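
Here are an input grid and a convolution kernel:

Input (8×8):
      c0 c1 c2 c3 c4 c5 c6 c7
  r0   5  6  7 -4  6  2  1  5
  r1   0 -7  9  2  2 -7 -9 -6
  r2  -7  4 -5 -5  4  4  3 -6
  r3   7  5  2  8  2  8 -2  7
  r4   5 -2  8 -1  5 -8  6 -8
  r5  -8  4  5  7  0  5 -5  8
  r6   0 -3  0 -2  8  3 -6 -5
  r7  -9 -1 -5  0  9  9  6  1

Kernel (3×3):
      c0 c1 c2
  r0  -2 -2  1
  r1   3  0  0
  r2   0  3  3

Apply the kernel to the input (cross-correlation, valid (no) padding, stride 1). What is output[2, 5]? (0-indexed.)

-2

The receptive field on the input at this output position is [4 3 -6 / 8 -2 7 / -8 6 -8]. Elementwise product with the kernel and sum: 4·-2 + 3·-2 + -6·1 + 8·3 + 6·3 + -8·3.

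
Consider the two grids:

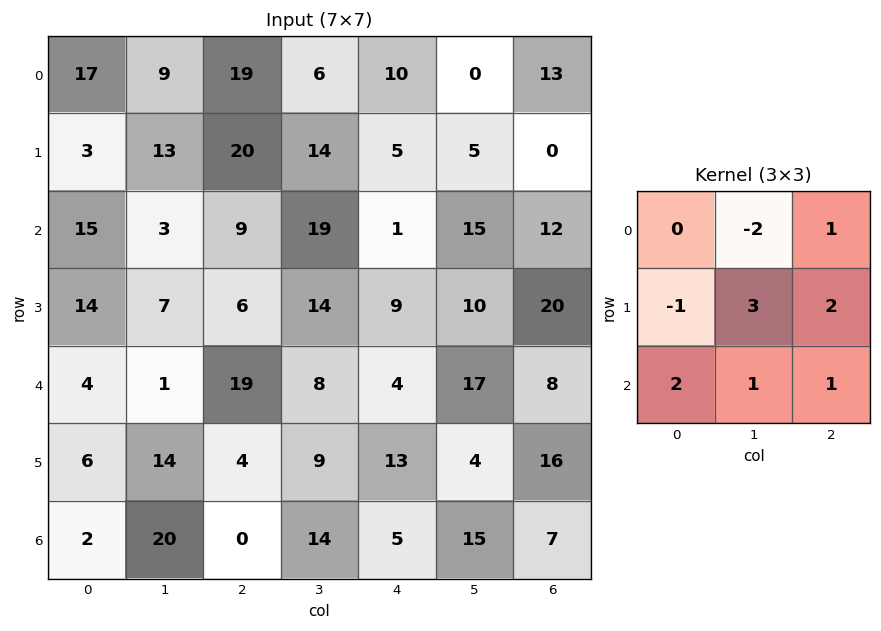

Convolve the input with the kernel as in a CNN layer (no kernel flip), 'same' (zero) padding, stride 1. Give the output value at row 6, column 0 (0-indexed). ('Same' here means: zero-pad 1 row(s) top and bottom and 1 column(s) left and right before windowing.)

48

The receptive field on the zero-padded input at this output position is [0 6 14 / 0 2 20 / 0 0 0]. Elementwise product with the kernel and sum: 6·-2 + 14·1 + 0·-1 + 2·3 + 20·2 + 0·2 + 0·1 + 0·1.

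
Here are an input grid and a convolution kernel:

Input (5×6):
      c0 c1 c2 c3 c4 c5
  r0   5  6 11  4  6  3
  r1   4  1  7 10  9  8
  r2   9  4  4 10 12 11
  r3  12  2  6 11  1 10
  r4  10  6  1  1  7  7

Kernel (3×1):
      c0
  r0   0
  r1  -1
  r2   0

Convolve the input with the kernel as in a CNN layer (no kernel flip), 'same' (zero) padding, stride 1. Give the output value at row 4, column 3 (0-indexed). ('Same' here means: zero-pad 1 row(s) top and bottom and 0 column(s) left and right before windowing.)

The receptive field on the zero-padded input at this output position is [11 / 1 / 0]. Elementwise product with the kernel and sum: 1·-1.

-1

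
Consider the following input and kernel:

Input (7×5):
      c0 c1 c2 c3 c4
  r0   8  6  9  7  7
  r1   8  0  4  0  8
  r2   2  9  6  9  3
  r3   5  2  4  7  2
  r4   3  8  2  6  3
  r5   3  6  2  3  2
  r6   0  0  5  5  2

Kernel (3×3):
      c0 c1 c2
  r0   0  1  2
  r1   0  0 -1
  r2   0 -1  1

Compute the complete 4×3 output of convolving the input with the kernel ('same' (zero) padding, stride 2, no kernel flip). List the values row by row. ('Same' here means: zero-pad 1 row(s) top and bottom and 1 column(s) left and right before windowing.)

Output[0,0]: The receptive field on the zero-padded input at this output position is [0 0 0 / 0 8 6 / 0 8 0]. Elementwise product with the kernel and sum: 0·1 + 0·2 + 6·-1 + 8·-1 + 0·1.

-14 -11 -8
-4 -2 6
4 13 0
15 3 2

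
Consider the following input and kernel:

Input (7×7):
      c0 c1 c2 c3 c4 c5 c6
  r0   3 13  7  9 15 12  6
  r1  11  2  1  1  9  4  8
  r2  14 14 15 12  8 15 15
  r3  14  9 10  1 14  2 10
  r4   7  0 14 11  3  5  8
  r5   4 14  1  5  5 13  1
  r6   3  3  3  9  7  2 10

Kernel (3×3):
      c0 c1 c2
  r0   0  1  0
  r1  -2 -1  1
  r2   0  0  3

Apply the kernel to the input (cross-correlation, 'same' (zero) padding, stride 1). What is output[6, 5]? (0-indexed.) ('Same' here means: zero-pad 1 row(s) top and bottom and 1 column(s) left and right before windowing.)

7

The receptive field on the zero-padded input at this output position is [5 13 1 / 7 2 10 / 0 0 0]. Elementwise product with the kernel and sum: 13·1 + 7·-2 + 2·-1 + 10·1 + 0·3.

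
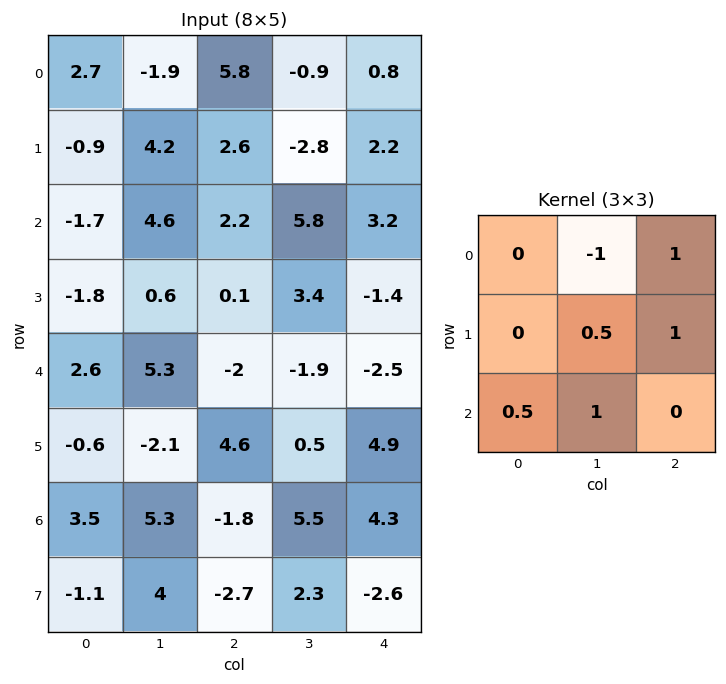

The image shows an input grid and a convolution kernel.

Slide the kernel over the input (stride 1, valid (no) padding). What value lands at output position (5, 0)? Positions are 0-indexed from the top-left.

11

The receptive field on the input at this output position is [-0.6 -2.1 4.6 / 3.5 5.3 -1.8 / -1.1 4 -2.7]. Elementwise product with the kernel and sum: -2.1·-1 + 4.6·1 + 5.3·0.5 + -1.8·1 + -1.1·0.5 + 4·1.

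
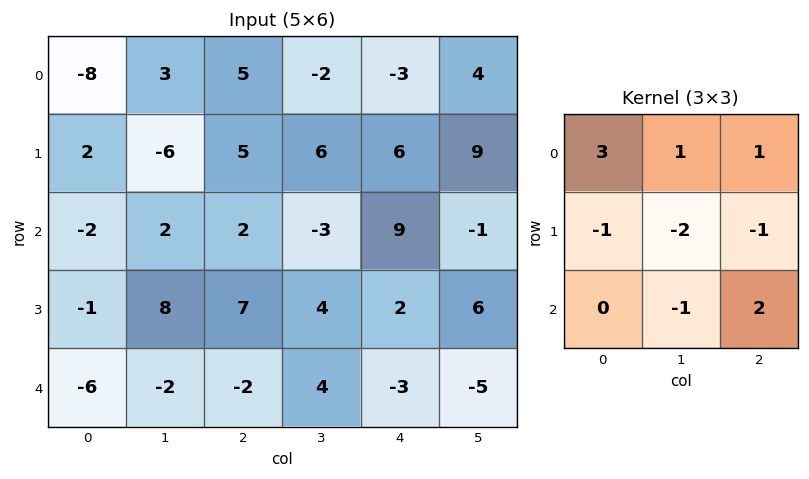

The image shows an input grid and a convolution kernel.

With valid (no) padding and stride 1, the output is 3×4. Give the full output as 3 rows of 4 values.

-9 -6 8 -43
7 -9 22 29
-26 -11 -15 -22

Output[0,0]: The receptive field on the input at this output position is [-8 3 5 / 2 -6 5 / -2 2 2]. Elementwise product with the kernel and sum: -8·3 + 3·1 + 5·1 + 2·-1 + -6·-2 + 5·-1 + 2·-1 + 2·2.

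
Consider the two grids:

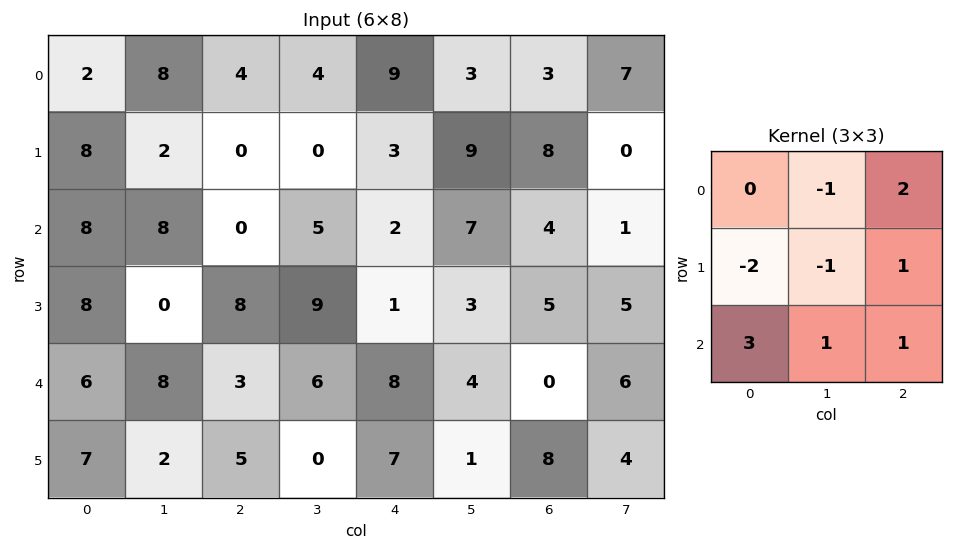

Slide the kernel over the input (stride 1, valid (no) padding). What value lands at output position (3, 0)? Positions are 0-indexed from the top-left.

27

The receptive field on the input at this output position is [8 0 8 / 6 8 3 / 7 2 5]. Elementwise product with the kernel and sum: 0·-1 + 8·2 + 6·-2 + 8·-1 + 3·1 + 7·3 + 2·1 + 5·1.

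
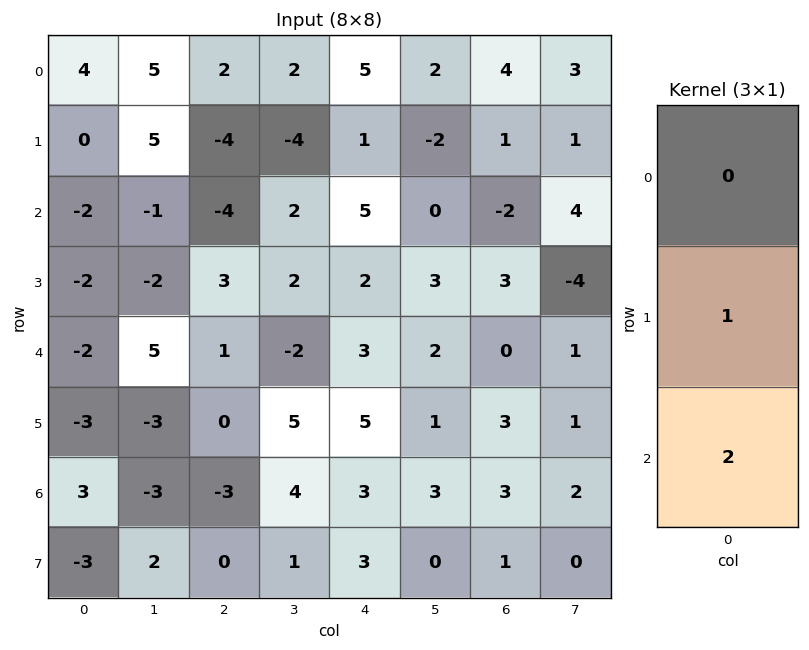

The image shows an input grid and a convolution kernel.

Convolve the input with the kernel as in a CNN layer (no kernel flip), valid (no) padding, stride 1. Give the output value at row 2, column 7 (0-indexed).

The receptive field on the input at this output position is [4 / -4 / 1]. Elementwise product with the kernel and sum: -4·1 + 1·2.

-2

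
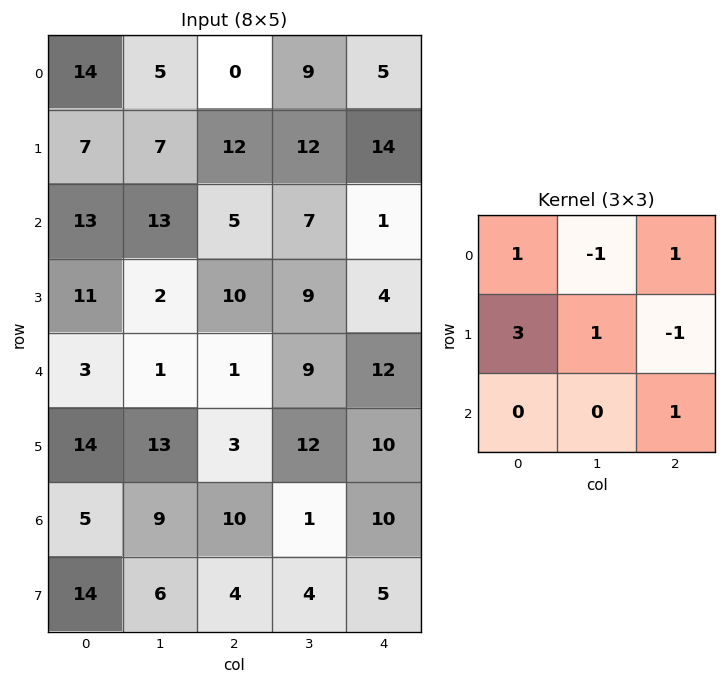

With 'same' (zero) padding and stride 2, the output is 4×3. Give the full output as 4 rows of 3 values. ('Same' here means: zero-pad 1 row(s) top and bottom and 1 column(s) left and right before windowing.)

Output[0,0]: The receptive field on the zero-padded input at this output position is [0 0 0 / 0 14 5 / 0 7 7]. Elementwise product with the kernel and sum: 0·1 + 0·-1 + 0·1 + 0·3 + 14·1 + 5·-1 + 7·1.

16 18 32
2 53 20
6 8 44
1 62 15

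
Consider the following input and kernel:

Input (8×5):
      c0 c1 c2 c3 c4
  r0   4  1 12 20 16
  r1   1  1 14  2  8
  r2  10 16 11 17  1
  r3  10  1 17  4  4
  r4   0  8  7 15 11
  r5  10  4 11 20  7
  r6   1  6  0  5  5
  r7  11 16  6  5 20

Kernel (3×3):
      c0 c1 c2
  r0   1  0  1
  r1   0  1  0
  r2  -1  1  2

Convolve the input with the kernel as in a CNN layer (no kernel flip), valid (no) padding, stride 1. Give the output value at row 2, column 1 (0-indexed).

The receptive field on the input at this output position is [16 11 17 / 1 17 4 / 8 7 15]. Elementwise product with the kernel and sum: 16·1 + 17·1 + 17·1 + 8·-1 + 7·1 + 15·2.

79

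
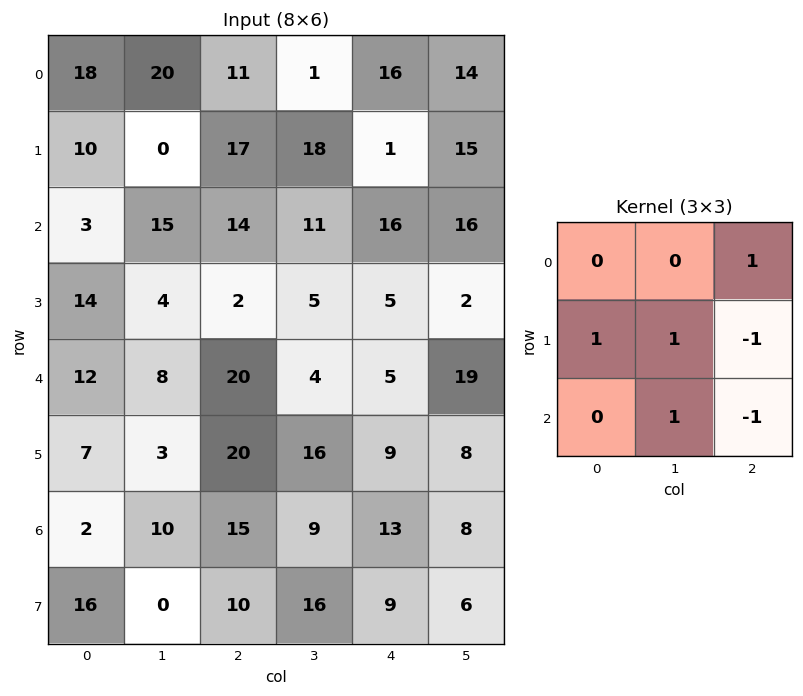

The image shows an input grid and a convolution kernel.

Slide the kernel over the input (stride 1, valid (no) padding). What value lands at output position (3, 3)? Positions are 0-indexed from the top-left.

-7

The receptive field on the input at this output position is [5 5 2 / 4 5 19 / 16 9 8]. Elementwise product with the kernel and sum: 2·1 + 4·1 + 5·1 + 19·-1 + 9·1 + 8·-1.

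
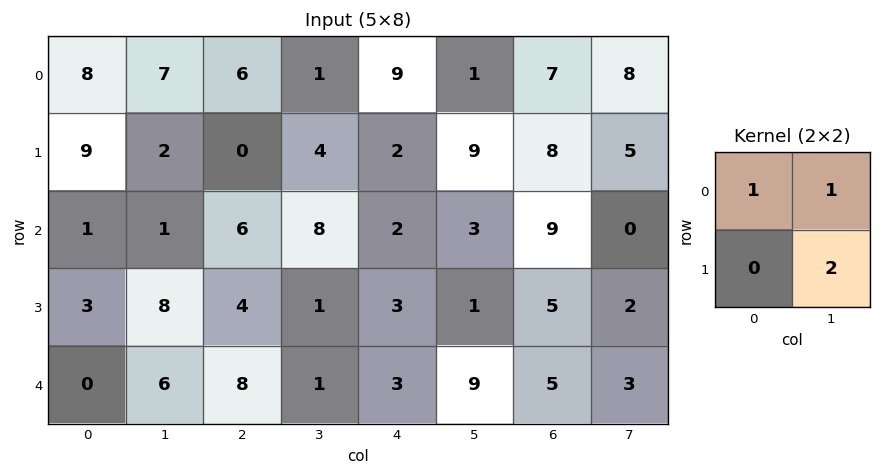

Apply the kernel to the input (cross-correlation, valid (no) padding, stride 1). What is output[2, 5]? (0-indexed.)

22

The receptive field on the input at this output position is [3 9 / 1 5]. Elementwise product with the kernel and sum: 3·1 + 9·1 + 5·2.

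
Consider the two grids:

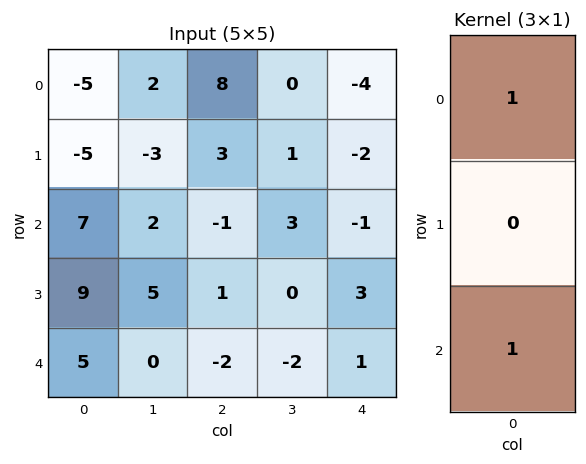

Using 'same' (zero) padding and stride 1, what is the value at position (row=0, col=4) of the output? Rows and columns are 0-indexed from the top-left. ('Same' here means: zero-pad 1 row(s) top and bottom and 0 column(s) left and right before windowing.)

The receptive field on the zero-padded input at this output position is [0 / -4 / -2]. Elementwise product with the kernel and sum: 0·1 + -2·1.

-2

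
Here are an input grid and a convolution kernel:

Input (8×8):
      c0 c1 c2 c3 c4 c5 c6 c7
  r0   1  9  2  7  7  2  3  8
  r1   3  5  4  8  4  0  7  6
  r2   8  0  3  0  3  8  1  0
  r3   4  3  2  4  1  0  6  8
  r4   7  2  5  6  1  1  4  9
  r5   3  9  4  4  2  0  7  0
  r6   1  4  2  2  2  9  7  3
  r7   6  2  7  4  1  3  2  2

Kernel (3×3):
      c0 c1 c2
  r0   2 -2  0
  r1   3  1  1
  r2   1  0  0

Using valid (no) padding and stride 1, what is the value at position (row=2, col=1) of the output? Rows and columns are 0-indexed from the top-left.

The receptive field on the input at this output position is [0 3 0 / 3 2 4 / 2 5 6]. Elementwise product with the kernel and sum: 0·2 + 3·-2 + 3·3 + 2·1 + 4·1 + 2·1.

11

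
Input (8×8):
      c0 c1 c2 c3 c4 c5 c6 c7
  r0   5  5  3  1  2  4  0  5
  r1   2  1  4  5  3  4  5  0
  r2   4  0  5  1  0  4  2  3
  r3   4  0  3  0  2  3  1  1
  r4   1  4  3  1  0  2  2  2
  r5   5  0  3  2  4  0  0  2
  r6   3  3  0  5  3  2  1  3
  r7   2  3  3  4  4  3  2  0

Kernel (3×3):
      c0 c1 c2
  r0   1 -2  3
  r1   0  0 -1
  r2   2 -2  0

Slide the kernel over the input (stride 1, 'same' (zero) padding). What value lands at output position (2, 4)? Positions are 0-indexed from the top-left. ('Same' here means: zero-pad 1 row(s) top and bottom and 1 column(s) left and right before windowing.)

The receptive field on the zero-padded input at this output position is [5 3 4 / 1 0 4 / 0 2 3]. Elementwise product with the kernel and sum: 5·1 + 3·-2 + 4·3 + 4·-1 + 0·2 + 2·-2.

3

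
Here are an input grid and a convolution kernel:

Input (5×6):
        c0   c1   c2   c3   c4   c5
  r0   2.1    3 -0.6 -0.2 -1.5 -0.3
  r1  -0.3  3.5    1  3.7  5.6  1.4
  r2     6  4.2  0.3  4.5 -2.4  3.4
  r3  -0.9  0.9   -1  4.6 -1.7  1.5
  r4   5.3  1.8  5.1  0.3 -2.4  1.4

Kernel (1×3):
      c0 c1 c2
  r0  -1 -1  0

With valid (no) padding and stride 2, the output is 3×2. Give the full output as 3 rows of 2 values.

Output[0,0]: The receptive field on the input at this output position is [2.1 3 -0.6]. Elementwise product with the kernel and sum: 2.1·-1 + 3·-1.
Output[0,1]: The receptive field on the input at this output position is [-0.6 -0.2 -1.5]. Elementwise product with the kernel and sum: -0.6·-1 + -0.2·-1.

-5.1 0.8
-10.2 -4.8
-7.1 -5.4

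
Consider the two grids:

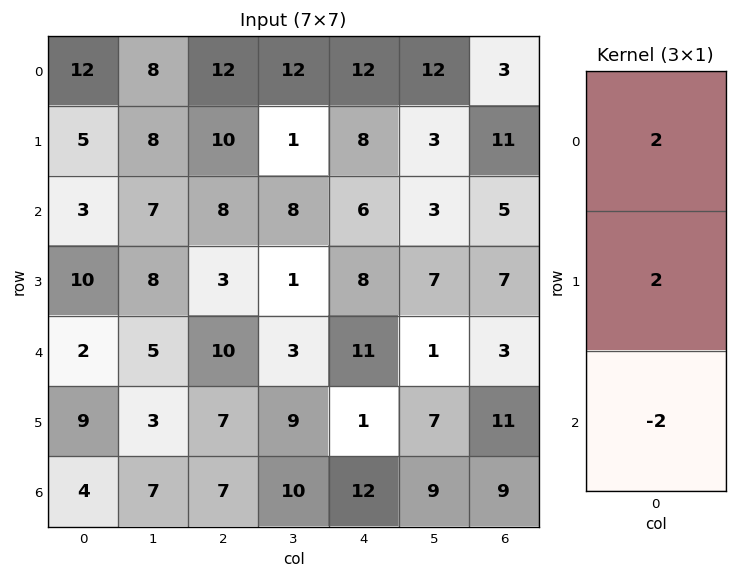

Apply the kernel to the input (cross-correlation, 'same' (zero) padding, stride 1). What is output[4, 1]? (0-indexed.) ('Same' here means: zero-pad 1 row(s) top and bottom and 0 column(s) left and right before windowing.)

20

The receptive field on the zero-padded input at this output position is [8 / 5 / 3]. Elementwise product with the kernel and sum: 8·2 + 5·2 + 3·-2.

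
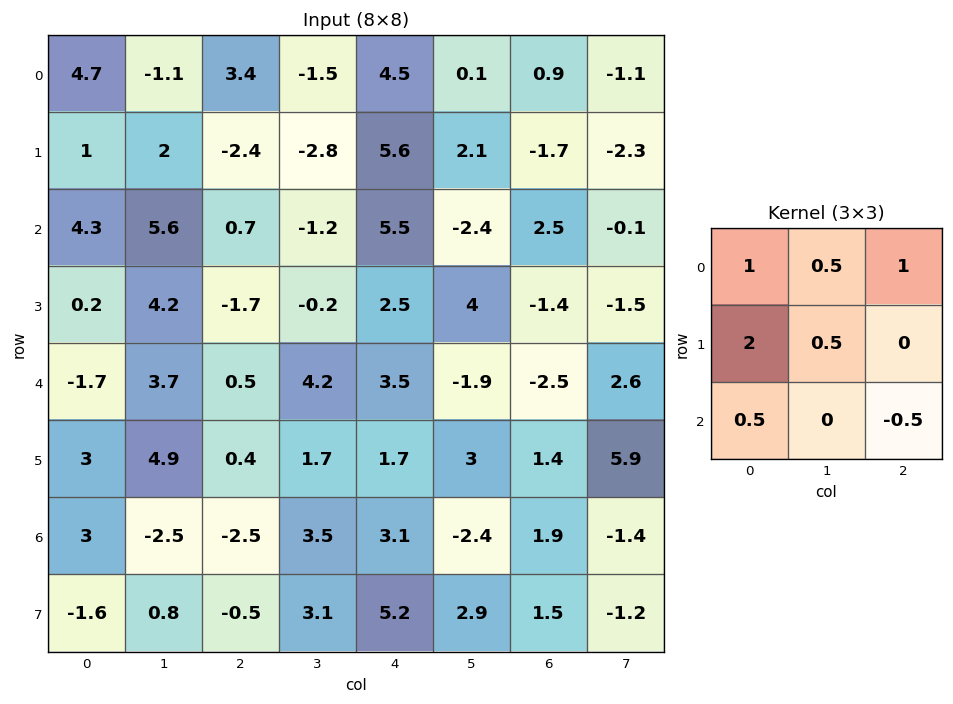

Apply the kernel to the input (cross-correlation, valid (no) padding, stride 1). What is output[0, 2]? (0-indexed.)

-1.45

The receptive field on the input at this output position is [3.4 -1.5 4.5 / -2.4 -2.8 5.6 / 0.7 -1.2 5.5]. Elementwise product with the kernel and sum: 3.4·1 + -1.5·0.5 + 4.5·1 + -2.4·2 + -2.8·0.5 + 0.7·0.5 + 5.5·-0.5.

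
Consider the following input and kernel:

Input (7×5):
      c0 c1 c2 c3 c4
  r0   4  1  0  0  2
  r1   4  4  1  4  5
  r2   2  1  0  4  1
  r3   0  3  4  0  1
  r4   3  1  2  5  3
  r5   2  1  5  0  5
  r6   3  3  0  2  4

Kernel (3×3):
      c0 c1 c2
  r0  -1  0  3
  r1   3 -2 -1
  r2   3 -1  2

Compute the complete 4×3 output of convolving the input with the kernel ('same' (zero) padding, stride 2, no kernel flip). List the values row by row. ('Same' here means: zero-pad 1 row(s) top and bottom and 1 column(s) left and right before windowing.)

Output[0,0]: The receptive field on the zero-padded input at this output position is [0 0 0 / 0 4 1 / 0 4 4]. Elementwise product with the kernel and sum: 0·-1 + 0·3 + 0·3 + 4·-2 + 1·-1 + 0·3 + 4·-1 + 4·2.
Output[0,1]: The receptive field on the zero-padded input at this output position is [0 0 0 / 1 0 0 / 4 1 4]. Elementwise product with the kernel and sum: 0·-1 + 0·3 + 1·3 + 0·-2 + 0·-1 + 4·3 + 1·-1 + 4·2.

-5 22 3
13 12 5
2 -11 4
-6 6 -2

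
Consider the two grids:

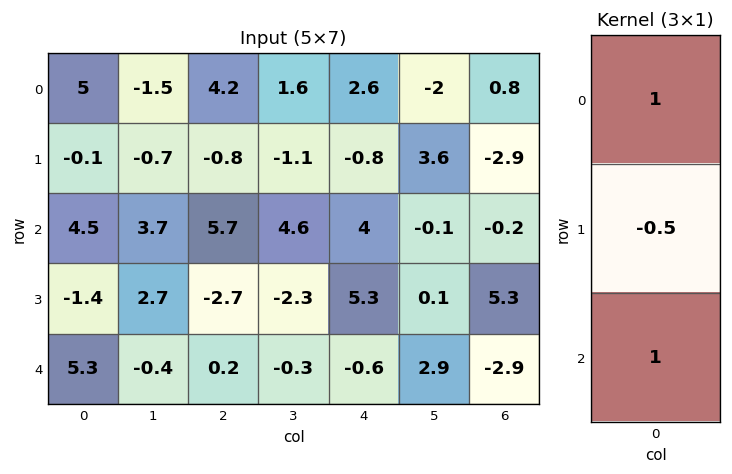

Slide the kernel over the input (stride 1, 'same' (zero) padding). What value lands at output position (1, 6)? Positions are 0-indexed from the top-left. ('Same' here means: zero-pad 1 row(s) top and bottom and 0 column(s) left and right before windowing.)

2.05

The receptive field on the zero-padded input at this output position is [0.8 / -2.9 / -0.2]. Elementwise product with the kernel and sum: 0.8·1 + -2.9·-0.5 + -0.2·1.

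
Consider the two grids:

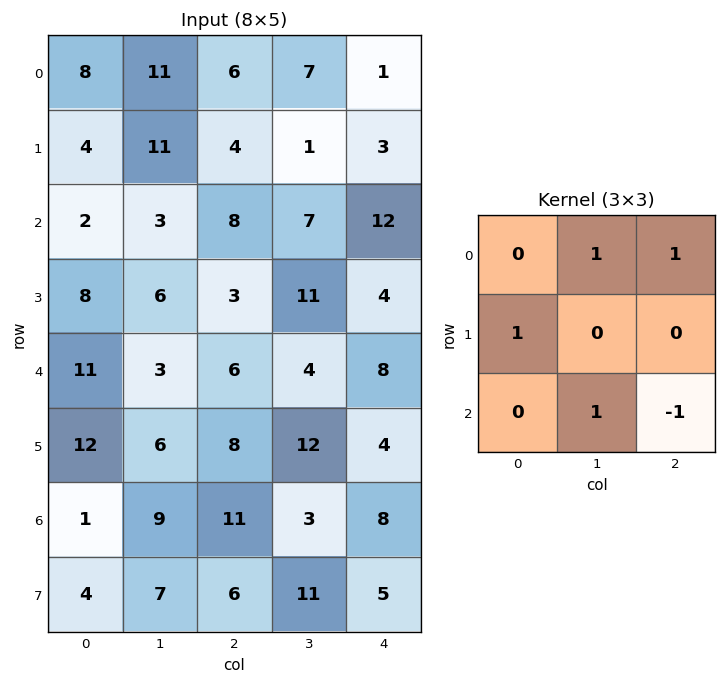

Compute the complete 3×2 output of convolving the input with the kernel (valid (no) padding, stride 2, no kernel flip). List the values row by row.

Output[0,0]: The receptive field on the input at this output position is [8 11 6 / 4 11 4 / 2 3 8]. Elementwise product with the kernel and sum: 11·1 + 6·1 + 4·1 + 3·1 + 8·-1.

16 7
16 18
19 15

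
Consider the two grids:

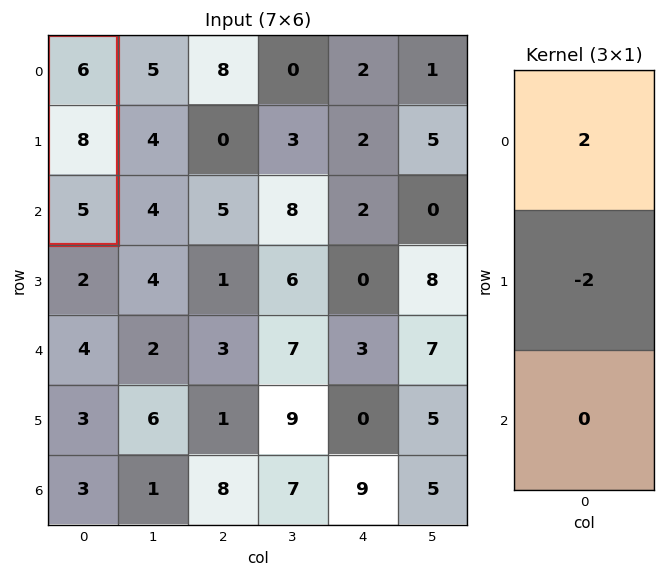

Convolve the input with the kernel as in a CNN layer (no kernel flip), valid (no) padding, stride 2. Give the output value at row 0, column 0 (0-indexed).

The receptive field on the input at this output position is [6 / 8 / 5]. Elementwise product with the kernel and sum: 6·2 + 8·-2.

-4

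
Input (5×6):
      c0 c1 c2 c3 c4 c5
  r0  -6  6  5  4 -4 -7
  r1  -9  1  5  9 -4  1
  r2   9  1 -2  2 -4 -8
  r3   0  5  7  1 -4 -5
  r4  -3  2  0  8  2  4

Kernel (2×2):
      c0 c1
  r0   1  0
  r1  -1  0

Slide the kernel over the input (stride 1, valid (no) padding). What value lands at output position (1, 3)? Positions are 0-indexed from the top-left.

7

The receptive field on the input at this output position is [9 -4 / 2 -4]. Elementwise product with the kernel and sum: 9·1 + 2·-1.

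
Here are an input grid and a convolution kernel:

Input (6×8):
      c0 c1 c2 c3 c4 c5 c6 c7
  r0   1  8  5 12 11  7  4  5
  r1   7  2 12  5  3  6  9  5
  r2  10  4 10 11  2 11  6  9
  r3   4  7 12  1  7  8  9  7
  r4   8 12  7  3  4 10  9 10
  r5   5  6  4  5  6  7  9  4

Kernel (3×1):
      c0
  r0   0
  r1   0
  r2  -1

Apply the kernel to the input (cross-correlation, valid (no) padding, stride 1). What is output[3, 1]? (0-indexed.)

-6

The receptive field on the input at this output position is [7 / 12 / 6]. Elementwise product with the kernel and sum: 6·-1.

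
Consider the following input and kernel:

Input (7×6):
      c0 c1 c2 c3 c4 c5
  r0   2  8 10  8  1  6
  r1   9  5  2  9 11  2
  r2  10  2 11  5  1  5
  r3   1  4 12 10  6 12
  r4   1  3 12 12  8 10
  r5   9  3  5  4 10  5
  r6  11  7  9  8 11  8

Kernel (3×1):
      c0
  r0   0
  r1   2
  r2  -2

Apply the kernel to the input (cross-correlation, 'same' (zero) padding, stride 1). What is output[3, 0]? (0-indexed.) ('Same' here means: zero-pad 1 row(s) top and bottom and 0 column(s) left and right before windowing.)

0

The receptive field on the zero-padded input at this output position is [10 / 1 / 1]. Elementwise product with the kernel and sum: 1·2 + 1·-2.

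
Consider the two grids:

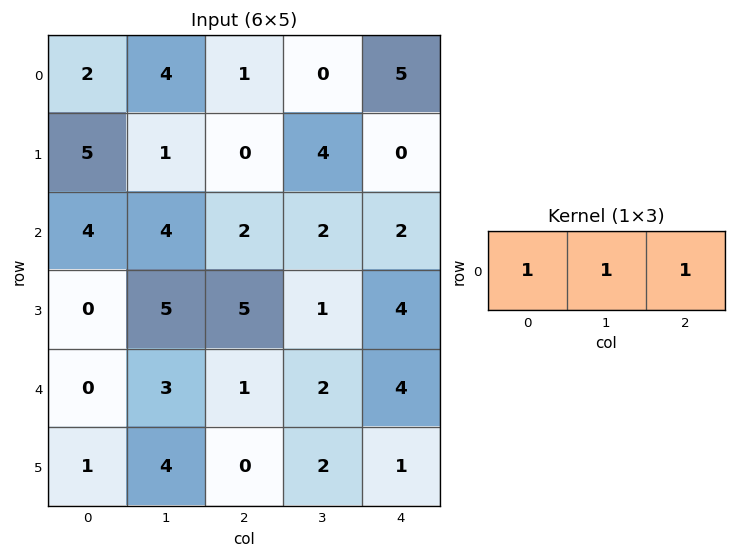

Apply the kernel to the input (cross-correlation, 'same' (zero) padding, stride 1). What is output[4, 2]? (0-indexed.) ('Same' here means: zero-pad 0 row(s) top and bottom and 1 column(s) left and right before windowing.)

6

The receptive field on the zero-padded input at this output position is [3 1 2]. Elementwise product with the kernel and sum: 3·1 + 1·1 + 2·1.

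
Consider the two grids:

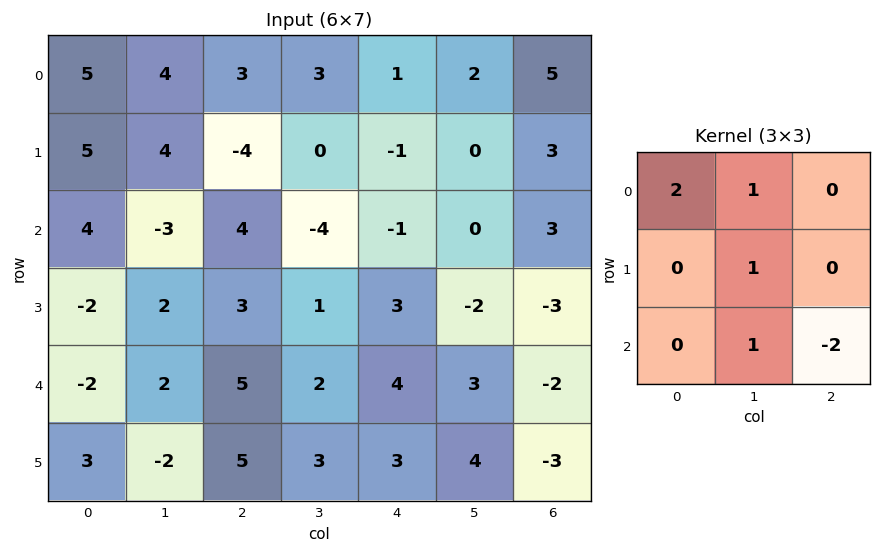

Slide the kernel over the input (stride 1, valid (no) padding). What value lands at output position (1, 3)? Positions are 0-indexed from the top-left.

5

The receptive field on the input at this output position is [0 -1 0 / -4 -1 0 / 1 3 -2]. Elementwise product with the kernel and sum: 0·2 + -1·1 + -1·1 + 3·1 + -2·-2.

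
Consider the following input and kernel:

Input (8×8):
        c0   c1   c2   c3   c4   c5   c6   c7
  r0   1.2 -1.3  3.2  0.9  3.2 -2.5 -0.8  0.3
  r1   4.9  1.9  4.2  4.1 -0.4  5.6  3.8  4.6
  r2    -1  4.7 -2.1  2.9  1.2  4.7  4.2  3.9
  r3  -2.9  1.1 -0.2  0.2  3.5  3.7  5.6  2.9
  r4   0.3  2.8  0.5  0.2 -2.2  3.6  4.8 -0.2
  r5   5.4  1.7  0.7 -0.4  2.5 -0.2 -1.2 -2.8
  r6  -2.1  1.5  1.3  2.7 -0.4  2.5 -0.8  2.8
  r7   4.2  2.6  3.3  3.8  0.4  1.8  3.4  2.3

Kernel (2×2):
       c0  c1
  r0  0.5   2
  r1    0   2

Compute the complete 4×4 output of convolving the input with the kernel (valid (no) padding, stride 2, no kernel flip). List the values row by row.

Output[0,0]: The receptive field on the input at this output position is [1.2 -1.3 / 4.9 1.9]. Elementwise product with the kernel and sum: 1.2·0.5 + -1.3·2 + 1.9·2.
Output[0,1]: The receptive field on the input at this output position is [3.2 0.9 / 4.2 4.1]. Elementwise product with the kernel and sum: 3.2·0.5 + 0.9·2 + 4.1·2.

1.8 11.6 7.8 9.4
11.1 5.15 17.4 15.7
9.15 -0.15 5.7 -3.6
7.15 13.65 8.4 9.8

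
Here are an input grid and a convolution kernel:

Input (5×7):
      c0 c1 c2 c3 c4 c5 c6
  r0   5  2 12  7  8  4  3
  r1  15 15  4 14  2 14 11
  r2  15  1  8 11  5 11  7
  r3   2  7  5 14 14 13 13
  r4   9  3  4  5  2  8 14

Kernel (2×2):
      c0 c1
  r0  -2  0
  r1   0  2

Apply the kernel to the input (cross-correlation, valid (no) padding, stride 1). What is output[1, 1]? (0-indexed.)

The receptive field on the input at this output position is [15 4 / 1 8]. Elementwise product with the kernel and sum: 15·-2 + 8·2.

-14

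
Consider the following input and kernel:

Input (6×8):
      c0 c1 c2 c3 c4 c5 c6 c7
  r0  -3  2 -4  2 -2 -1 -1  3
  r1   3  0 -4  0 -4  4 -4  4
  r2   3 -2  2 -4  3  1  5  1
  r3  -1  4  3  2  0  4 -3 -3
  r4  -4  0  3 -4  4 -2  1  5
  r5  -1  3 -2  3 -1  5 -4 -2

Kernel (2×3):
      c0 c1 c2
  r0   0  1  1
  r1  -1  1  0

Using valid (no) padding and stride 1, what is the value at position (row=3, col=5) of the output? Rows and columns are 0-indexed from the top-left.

-3

The receptive field on the input at this output position is [4 -3 -3 / -2 1 5]. Elementwise product with the kernel and sum: -3·1 + -3·1 + -2·-1 + 1·1.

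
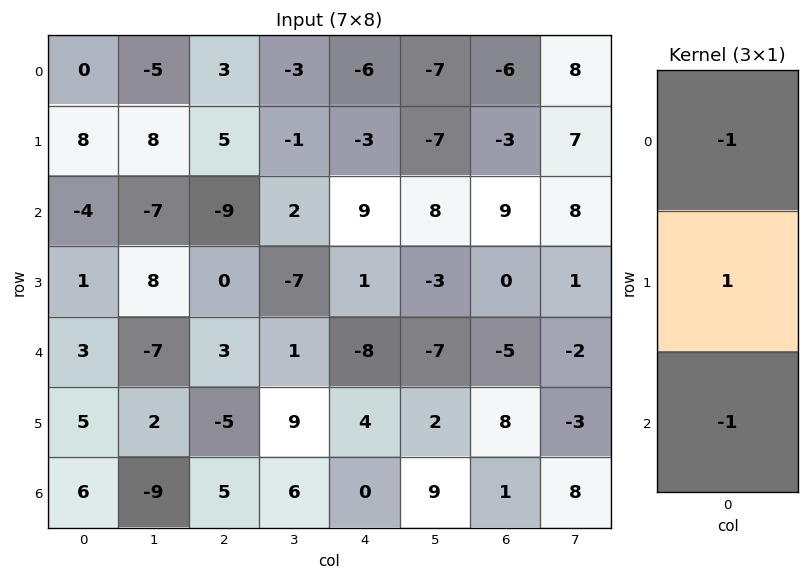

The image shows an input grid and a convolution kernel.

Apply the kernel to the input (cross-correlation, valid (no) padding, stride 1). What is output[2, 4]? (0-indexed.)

The receptive field on the input at this output position is [9 / 1 / -8]. Elementwise product with the kernel and sum: 9·-1 + 1·1 + -8·-1.

0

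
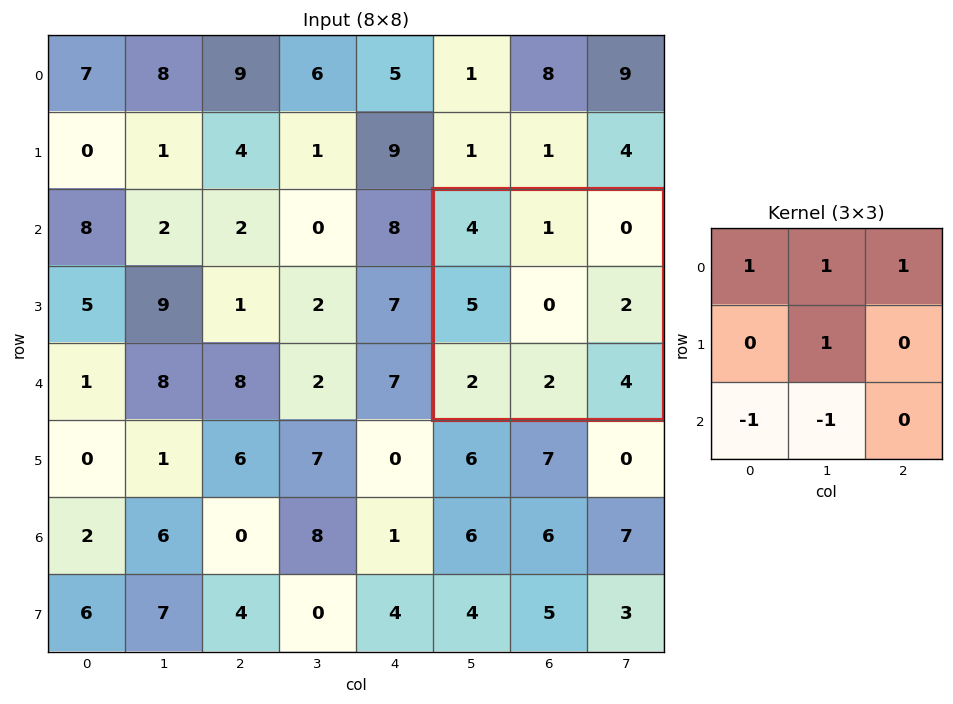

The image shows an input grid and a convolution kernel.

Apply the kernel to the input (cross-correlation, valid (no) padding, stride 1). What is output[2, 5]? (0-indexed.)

The receptive field on the input at this output position is [4 1 0 / 5 0 2 / 2 2 4]. Elementwise product with the kernel and sum: 4·1 + 1·1 + 0·1 + 0·1 + 2·-1 + 2·-1.

1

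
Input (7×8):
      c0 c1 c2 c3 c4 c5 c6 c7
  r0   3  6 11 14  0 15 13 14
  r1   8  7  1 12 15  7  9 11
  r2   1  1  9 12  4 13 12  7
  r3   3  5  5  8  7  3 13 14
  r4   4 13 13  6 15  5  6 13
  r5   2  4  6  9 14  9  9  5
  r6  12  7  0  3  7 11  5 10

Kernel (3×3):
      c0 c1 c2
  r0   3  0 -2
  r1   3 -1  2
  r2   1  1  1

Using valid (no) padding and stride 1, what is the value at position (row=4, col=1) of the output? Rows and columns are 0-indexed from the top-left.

61

The receptive field on the input at this output position is [13 13 6 / 4 6 9 / 7 0 3]. Elementwise product with the kernel and sum: 13·3 + 6·-2 + 4·3 + 6·-1 + 9·2 + 7·1 + 0·1 + 3·1.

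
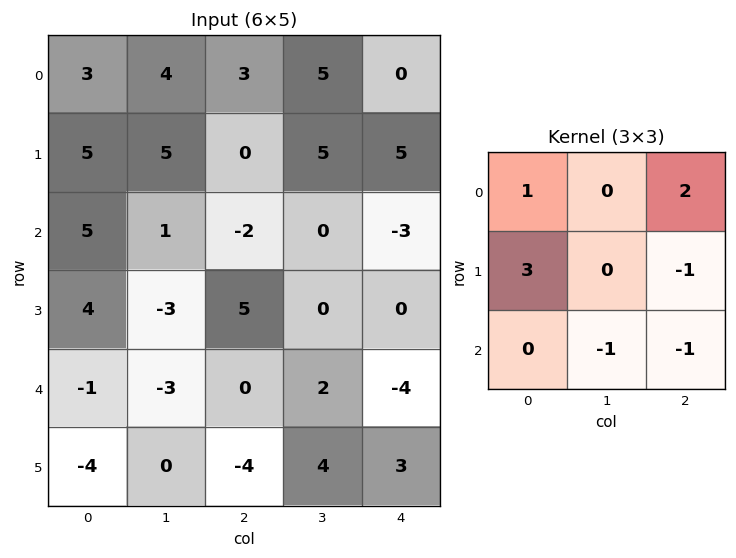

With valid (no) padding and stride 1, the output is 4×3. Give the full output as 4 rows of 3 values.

Output[0,0]: The receptive field on the input at this output position is [3 4 3 / 5 5 0 / 5 1 -2]. Elementwise product with the kernel and sum: 3·1 + 3·2 + 5·3 + 0·-1 + 1·-1 + -2·-1.

25 26 1
20 13 7
11 -10 9
15 -14 2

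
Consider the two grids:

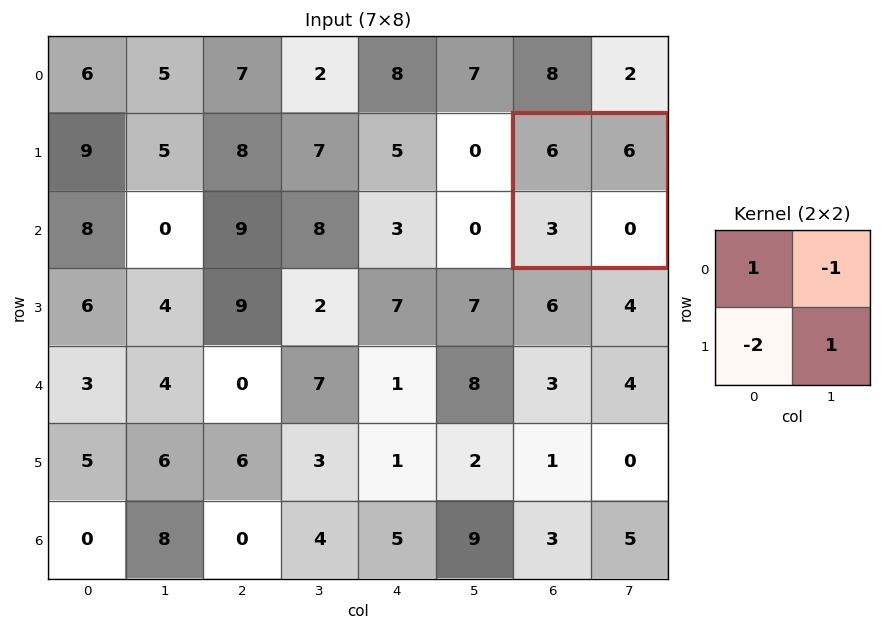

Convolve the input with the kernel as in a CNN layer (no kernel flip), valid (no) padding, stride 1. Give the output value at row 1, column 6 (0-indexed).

The receptive field on the input at this output position is [6 6 / 3 0]. Elementwise product with the kernel and sum: 6·1 + 6·-1 + 3·-2 + 0·1.

-6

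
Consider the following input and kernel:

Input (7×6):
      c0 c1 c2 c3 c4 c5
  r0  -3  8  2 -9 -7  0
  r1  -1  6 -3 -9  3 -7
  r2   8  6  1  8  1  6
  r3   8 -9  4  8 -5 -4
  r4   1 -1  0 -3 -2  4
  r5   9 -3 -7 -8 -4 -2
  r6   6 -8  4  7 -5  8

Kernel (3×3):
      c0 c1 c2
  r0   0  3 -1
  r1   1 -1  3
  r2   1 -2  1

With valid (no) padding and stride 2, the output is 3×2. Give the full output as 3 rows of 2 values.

3 -19
49 8
14 -33

Output[0,0]: The receptive field on the input at this output position is [-3 8 2 / -1 6 -3 / 8 6 1]. Elementwise product with the kernel and sum: 8·3 + 2·-1 + -1·1 + 6·-1 + -3·3 + 8·1 + 6·-2 + 1·1.
Output[0,1]: The receptive field on the input at this output position is [2 -9 -7 / -3 -9 3 / 1 8 1]. Elementwise product with the kernel and sum: -9·3 + -7·-1 + -3·1 + -9·-1 + 3·3 + 1·1 + 8·-2 + 1·1.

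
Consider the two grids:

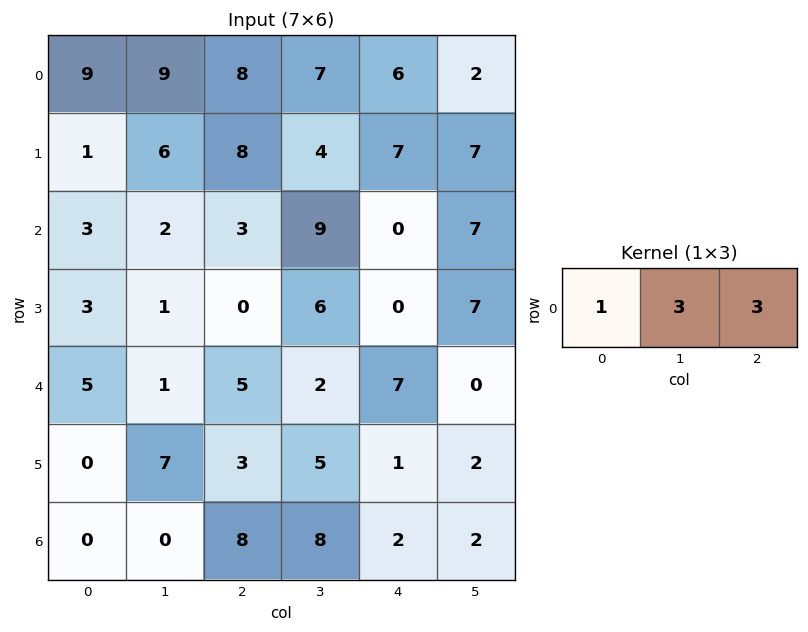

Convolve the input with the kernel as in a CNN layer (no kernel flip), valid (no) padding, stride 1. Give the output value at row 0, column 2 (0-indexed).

47

The receptive field on the input at this output position is [8 7 6]. Elementwise product with the kernel and sum: 8·1 + 7·3 + 6·3.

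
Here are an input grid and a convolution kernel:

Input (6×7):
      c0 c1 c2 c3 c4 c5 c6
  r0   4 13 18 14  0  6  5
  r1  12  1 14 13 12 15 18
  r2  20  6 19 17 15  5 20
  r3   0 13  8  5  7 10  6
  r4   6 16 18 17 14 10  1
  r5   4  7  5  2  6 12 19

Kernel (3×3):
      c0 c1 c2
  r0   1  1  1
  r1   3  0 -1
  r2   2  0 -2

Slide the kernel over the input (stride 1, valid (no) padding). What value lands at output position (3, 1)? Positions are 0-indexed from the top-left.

The receptive field on the input at this output position is [13 8 5 / 16 18 17 / 7 5 2]. Elementwise product with the kernel and sum: 13·1 + 8·1 + 5·1 + 16·3 + 17·-1 + 7·2 + 2·-2.

67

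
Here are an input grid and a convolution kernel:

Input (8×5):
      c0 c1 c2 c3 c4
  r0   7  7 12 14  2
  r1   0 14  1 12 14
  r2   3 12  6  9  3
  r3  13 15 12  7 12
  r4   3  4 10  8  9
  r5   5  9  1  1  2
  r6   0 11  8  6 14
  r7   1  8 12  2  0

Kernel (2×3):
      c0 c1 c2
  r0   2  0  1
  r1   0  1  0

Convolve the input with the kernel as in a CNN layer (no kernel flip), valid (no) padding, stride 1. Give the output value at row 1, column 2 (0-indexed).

25

The receptive field on the input at this output position is [1 12 14 / 6 9 3]. Elementwise product with the kernel and sum: 1·2 + 14·1 + 9·1.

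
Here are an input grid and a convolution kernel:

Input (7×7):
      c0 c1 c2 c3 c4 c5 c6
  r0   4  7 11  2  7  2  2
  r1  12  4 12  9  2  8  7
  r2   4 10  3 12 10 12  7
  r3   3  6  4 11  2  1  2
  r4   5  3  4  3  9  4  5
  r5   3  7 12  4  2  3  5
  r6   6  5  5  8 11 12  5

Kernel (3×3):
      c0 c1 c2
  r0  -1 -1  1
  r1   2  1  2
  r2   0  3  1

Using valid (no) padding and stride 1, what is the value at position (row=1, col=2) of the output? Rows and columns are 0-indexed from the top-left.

The receptive field on the input at this output position is [12 9 2 / 3 12 10 / 4 11 2]. Elementwise product with the kernel and sum: 12·-1 + 9·-1 + 2·1 + 3·2 + 12·1 + 10·2 + 11·3 + 2·1.

54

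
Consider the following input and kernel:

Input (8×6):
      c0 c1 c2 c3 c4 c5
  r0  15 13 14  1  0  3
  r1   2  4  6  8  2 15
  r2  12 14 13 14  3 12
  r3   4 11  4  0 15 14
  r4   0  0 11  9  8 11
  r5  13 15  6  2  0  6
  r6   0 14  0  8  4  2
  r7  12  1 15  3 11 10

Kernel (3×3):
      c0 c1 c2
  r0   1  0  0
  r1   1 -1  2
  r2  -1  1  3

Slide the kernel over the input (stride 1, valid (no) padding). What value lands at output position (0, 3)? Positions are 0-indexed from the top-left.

62

The receptive field on the input at this output position is [1 0 3 / 8 2 15 / 14 3 12]. Elementwise product with the kernel and sum: 1·1 + 8·1 + 2·-1 + 15·2 + 14·-1 + 3·1 + 12·3.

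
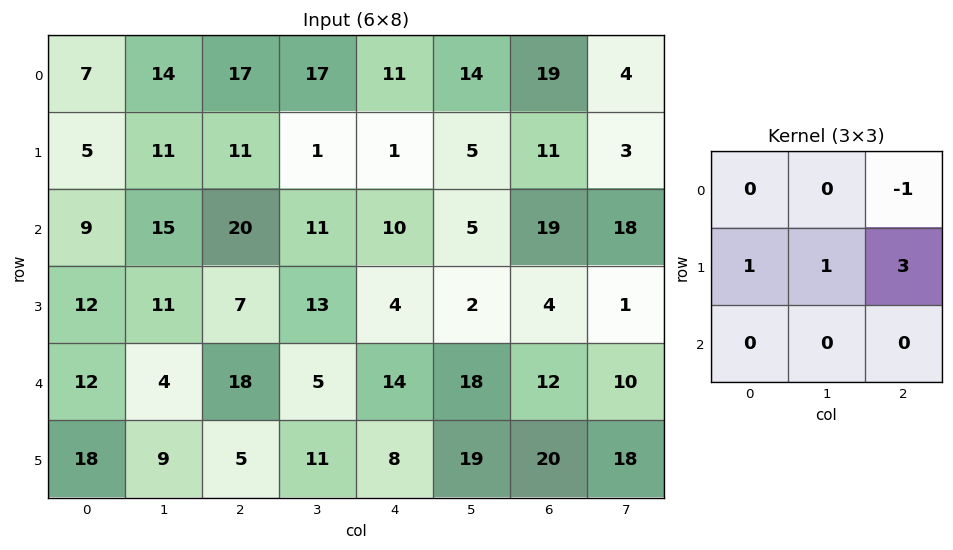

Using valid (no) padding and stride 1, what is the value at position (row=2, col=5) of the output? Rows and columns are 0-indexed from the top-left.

-9

The receptive field on the input at this output position is [5 19 18 / 2 4 1 / 18 12 10]. Elementwise product with the kernel and sum: 18·-1 + 2·1 + 4·1 + 1·3.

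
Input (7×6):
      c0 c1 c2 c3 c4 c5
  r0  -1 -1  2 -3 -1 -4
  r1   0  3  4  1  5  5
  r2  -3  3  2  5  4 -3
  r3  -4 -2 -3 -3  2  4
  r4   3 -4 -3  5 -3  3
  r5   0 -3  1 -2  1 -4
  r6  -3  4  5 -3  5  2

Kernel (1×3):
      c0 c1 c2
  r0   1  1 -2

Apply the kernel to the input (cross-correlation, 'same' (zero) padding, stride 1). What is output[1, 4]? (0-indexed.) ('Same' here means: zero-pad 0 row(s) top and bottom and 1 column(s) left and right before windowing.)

-4

The receptive field on the zero-padded input at this output position is [1 5 5]. Elementwise product with the kernel and sum: 1·1 + 5·1 + 5·-2.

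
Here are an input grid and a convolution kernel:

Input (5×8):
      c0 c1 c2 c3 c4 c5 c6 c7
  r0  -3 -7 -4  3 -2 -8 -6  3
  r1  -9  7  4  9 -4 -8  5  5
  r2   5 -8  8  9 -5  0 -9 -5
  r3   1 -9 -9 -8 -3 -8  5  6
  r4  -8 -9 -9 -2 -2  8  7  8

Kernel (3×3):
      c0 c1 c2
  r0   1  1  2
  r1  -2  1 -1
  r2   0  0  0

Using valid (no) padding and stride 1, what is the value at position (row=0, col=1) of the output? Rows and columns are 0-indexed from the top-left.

-24

The receptive field on the input at this output position is [-7 -4 3 / 7 4 9 / -8 8 9]. Elementwise product with the kernel and sum: -7·1 + -4·1 + 3·2 + 7·-2 + 4·1 + 9·-1.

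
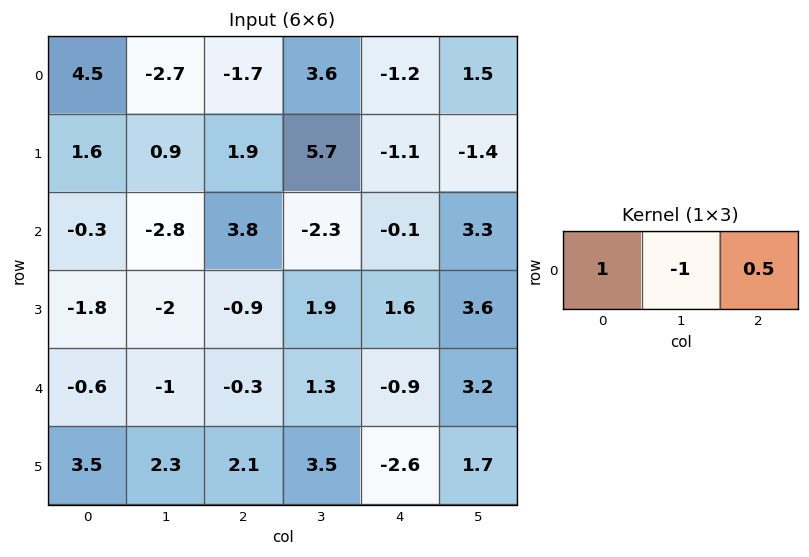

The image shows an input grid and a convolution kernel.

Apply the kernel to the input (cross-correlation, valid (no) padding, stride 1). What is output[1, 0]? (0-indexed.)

1.65

The receptive field on the input at this output position is [1.6 0.9 1.9]. Elementwise product with the kernel and sum: 1.6·1 + 0.9·-1 + 1.9·0.5.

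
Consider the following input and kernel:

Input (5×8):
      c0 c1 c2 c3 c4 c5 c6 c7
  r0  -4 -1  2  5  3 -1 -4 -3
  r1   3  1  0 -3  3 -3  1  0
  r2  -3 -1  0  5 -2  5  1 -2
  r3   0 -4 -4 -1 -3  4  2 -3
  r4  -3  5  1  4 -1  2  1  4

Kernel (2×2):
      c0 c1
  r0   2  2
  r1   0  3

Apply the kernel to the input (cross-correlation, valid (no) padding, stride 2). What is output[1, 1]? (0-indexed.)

7

The receptive field on the input at this output position is [0 5 / -4 -1]. Elementwise product with the kernel and sum: 0·2 + 5·2 + -1·3.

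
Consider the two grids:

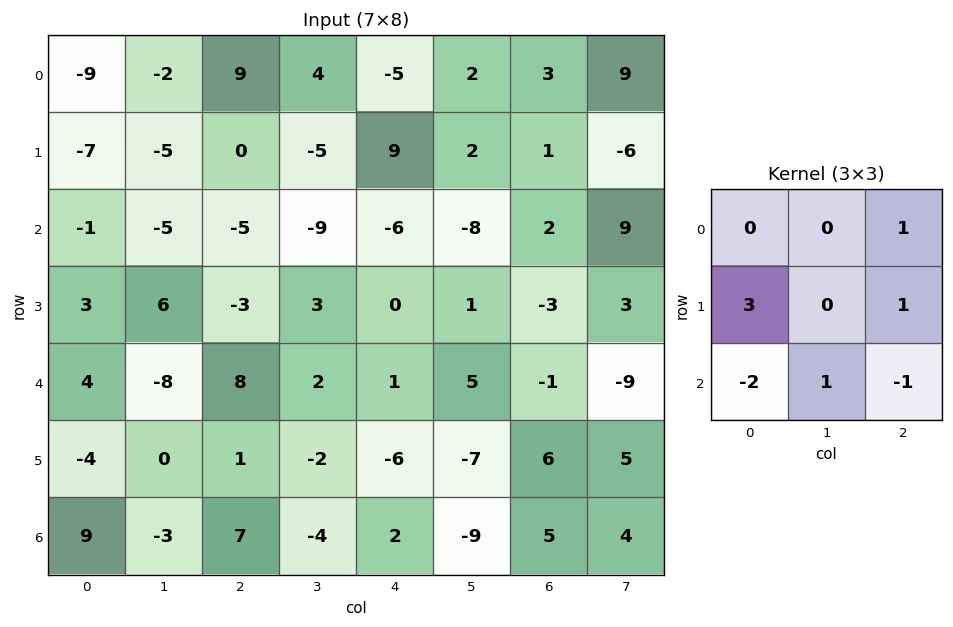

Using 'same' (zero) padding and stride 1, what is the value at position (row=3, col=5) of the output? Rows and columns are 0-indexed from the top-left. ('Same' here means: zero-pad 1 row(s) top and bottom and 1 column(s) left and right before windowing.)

3

The receptive field on the zero-padded input at this output position is [-6 -8 2 / 0 1 -3 / 1 5 -1]. Elementwise product with the kernel and sum: 2·1 + 0·3 + -3·1 + 1·-2 + 5·1 + -1·-1.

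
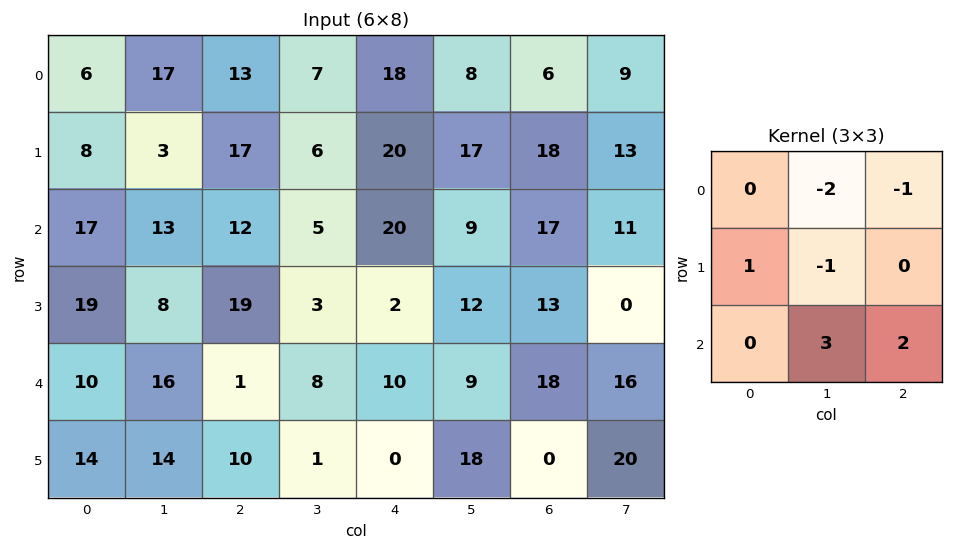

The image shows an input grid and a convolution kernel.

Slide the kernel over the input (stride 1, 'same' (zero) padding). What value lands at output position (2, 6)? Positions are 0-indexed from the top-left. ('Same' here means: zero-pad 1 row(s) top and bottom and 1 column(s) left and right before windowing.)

-18

The receptive field on the zero-padded input at this output position is [17 18 13 / 9 17 11 / 12 13 0]. Elementwise product with the kernel and sum: 18·-2 + 13·-1 + 9·1 + 17·-1 + 13·3 + 0·2.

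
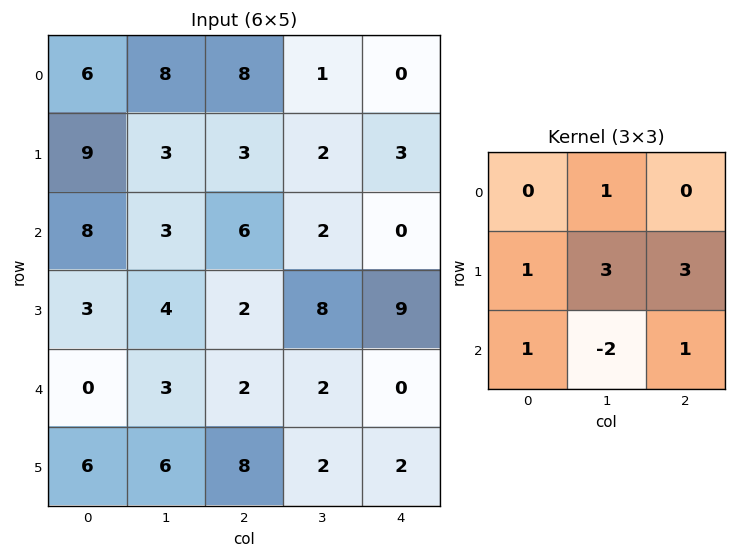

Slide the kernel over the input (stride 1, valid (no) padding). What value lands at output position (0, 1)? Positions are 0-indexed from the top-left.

The receptive field on the input at this output position is [8 8 1 / 3 3 2 / 3 6 2]. Elementwise product with the kernel and sum: 8·1 + 3·1 + 3·3 + 2·3 + 3·1 + 6·-2 + 2·1.

19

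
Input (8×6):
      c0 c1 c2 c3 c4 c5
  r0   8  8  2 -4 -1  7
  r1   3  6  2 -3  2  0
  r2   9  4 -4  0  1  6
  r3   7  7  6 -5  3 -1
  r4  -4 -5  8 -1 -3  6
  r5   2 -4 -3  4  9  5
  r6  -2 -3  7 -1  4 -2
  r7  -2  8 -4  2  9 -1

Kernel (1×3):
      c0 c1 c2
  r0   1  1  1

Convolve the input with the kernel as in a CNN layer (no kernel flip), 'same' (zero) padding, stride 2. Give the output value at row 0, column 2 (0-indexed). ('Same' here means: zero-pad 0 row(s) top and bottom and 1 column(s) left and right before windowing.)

2

The receptive field on the zero-padded input at this output position is [-4 -1 7]. Elementwise product with the kernel and sum: -4·1 + -1·1 + 7·1.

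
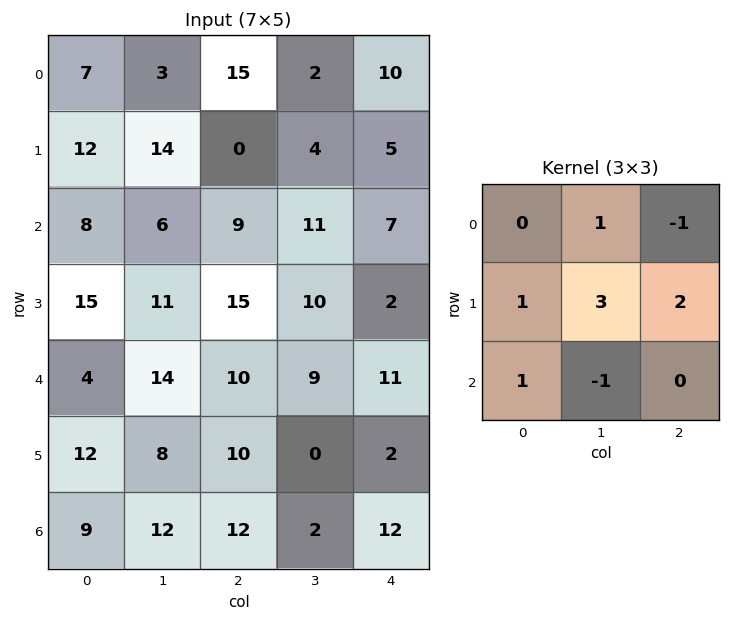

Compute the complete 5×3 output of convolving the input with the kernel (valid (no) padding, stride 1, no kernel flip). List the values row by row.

44 32 12
62 47 60
65 78 54
66 65 77
57 39 22

Output[0,0]: The receptive field on the input at this output position is [7 3 15 / 12 14 0 / 8 6 9]. Elementwise product with the kernel and sum: 3·1 + 15·-1 + 12·1 + 14·3 + 0·2 + 8·1 + 6·-1.
Output[0,1]: The receptive field on the input at this output position is [3 15 2 / 14 0 4 / 6 9 11]. Elementwise product with the kernel and sum: 15·1 + 2·-1 + 14·1 + 0·3 + 4·2 + 6·1 + 9·-1.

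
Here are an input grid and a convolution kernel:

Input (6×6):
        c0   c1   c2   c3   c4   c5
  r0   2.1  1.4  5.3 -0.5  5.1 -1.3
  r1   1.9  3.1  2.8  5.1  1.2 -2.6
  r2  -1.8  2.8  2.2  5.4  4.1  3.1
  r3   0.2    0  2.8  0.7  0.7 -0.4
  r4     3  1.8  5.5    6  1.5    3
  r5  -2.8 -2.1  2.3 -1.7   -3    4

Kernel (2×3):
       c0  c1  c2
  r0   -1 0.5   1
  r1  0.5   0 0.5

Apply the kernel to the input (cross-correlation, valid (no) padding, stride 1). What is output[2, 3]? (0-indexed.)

The receptive field on the input at this output position is [5.4 4.1 3.1 / 0.7 0.7 -0.4]. Elementwise product with the kernel and sum: 5.4·-1 + 4.1·0.5 + 3.1·1 + 0.7·0.5 + -0.4·0.5.

-0.1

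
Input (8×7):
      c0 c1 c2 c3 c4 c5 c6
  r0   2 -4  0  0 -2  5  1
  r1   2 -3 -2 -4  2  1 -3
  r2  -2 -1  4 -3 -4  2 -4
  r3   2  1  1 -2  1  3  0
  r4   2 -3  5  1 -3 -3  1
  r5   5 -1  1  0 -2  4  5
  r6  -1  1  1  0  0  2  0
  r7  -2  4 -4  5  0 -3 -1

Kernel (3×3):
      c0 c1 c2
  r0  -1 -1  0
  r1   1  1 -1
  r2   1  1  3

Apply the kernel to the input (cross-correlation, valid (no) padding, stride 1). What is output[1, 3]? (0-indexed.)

The receptive field on the input at this output position is [-4 2 1 / -3 -4 2 / -2 1 3]. Elementwise product with the kernel and sum: -4·-1 + 2·-1 + -3·1 + -4·1 + 2·-1 + -2·1 + 1·1 + 3·3.

1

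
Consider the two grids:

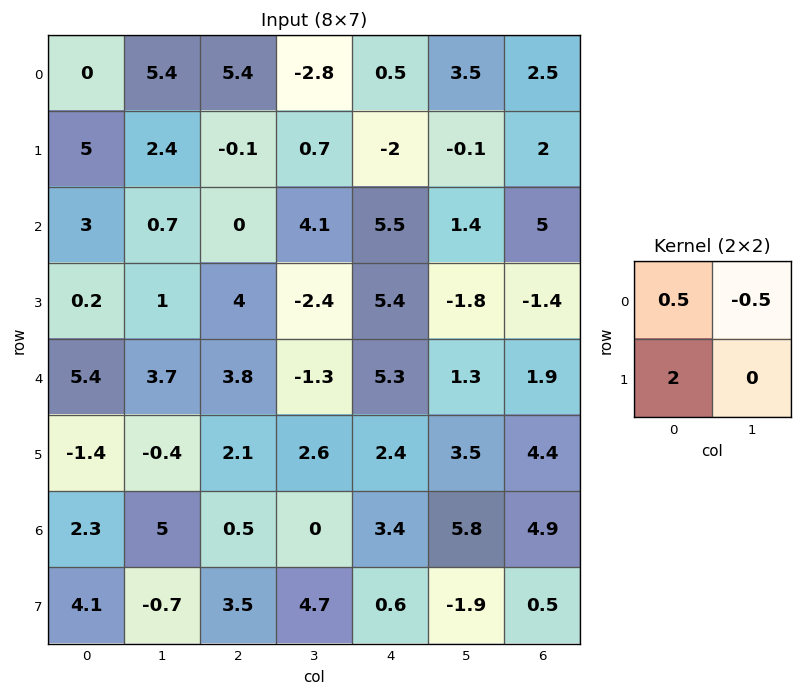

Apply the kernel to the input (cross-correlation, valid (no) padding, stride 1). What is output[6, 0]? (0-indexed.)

6.85

The receptive field on the input at this output position is [2.3 5 / 4.1 -0.7]. Elementwise product with the kernel and sum: 2.3·0.5 + 5·-0.5 + 4.1·2.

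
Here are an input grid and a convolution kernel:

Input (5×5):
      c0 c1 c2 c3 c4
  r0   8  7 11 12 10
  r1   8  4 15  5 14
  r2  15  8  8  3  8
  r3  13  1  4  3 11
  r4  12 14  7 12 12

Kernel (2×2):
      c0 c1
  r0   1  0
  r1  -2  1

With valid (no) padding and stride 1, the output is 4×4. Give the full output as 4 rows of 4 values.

Output[0,0]: The receptive field on the input at this output position is [8 7 / 8 4]. Elementwise product with the kernel and sum: 8·1 + 8·-2 + 4·1.

-4 14 -14 16
-14 -4 2 7
-10 10 3 8
3 -20 2 -9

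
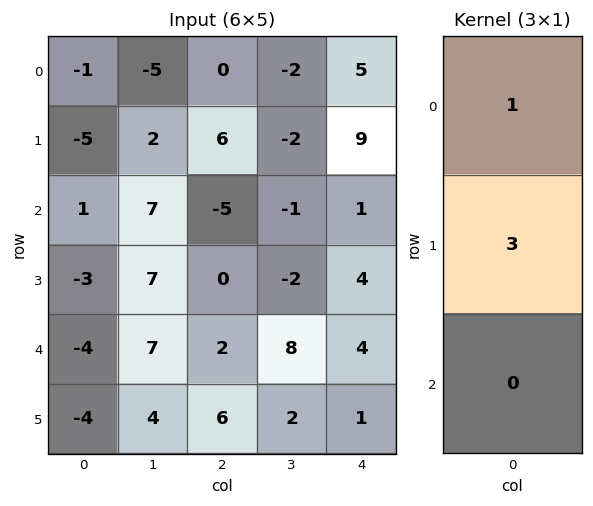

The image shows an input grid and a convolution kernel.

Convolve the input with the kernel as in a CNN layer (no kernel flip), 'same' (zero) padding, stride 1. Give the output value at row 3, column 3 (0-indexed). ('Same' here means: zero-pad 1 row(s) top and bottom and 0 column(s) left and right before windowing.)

The receptive field on the zero-padded input at this output position is [-1 / -2 / 8]. Elementwise product with the kernel and sum: -1·1 + -2·3.

-7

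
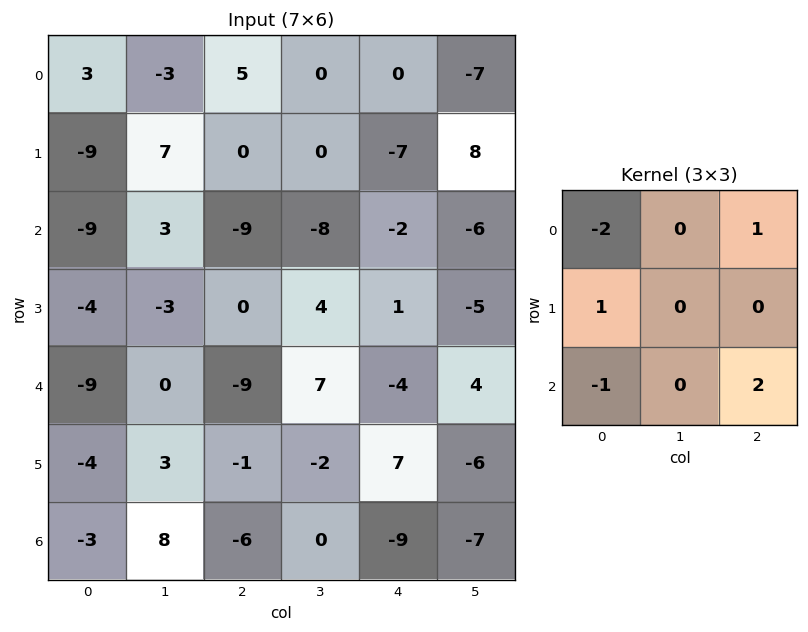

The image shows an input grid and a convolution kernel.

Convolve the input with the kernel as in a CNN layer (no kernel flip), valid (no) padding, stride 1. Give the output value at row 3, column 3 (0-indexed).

The receptive field on the input at this output position is [4 1 -5 / 7 -4 4 / -2 7 -6]. Elementwise product with the kernel and sum: 4·-2 + -5·1 + 7·1 + -2·-1 + -6·2.

-16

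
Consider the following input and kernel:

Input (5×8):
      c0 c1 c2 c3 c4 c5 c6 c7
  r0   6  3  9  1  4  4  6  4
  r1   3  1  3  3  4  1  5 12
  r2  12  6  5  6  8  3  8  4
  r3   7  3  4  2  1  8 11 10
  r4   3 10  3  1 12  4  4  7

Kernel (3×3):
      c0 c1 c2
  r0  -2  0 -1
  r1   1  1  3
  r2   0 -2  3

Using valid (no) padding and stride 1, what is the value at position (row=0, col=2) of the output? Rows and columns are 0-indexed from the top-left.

8

The receptive field on the input at this output position is [9 1 4 / 3 3 4 / 5 6 8]. Elementwise product with the kernel and sum: 9·-2 + 4·-1 + 3·1 + 3·1 + 4·3 + 6·-2 + 8·3.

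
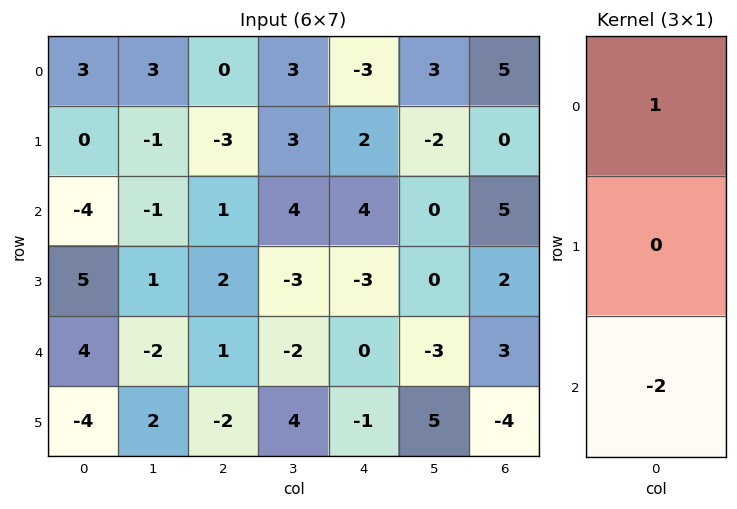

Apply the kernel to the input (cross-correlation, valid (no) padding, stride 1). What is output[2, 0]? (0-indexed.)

The receptive field on the input at this output position is [-4 / 5 / 4]. Elementwise product with the kernel and sum: -4·1 + 4·-2.

-12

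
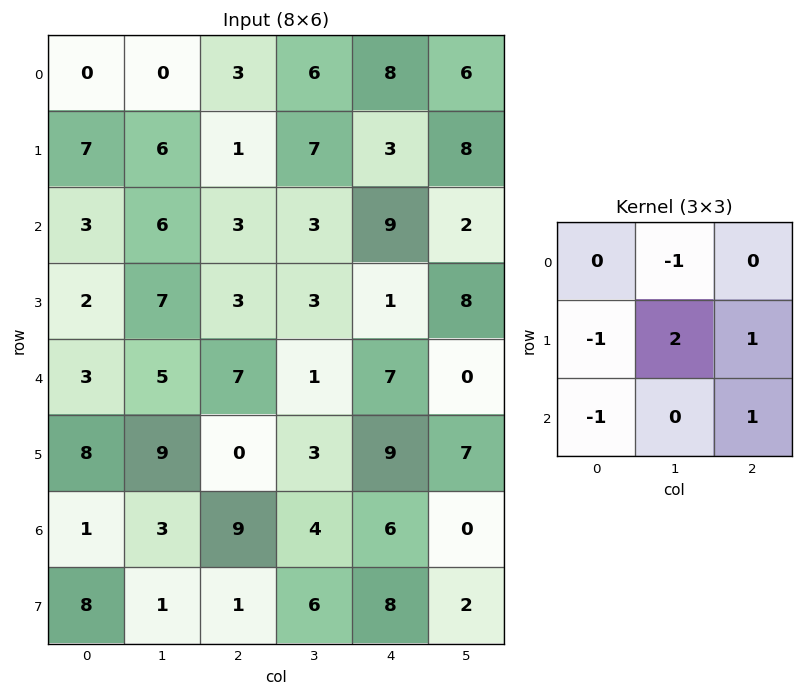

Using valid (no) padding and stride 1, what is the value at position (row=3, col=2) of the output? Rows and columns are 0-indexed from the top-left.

8

The receptive field on the input at this output position is [3 3 1 / 7 1 7 / 0 3 9]. Elementwise product with the kernel and sum: 3·-1 + 7·-1 + 1·2 + 7·1 + 0·-1 + 9·1.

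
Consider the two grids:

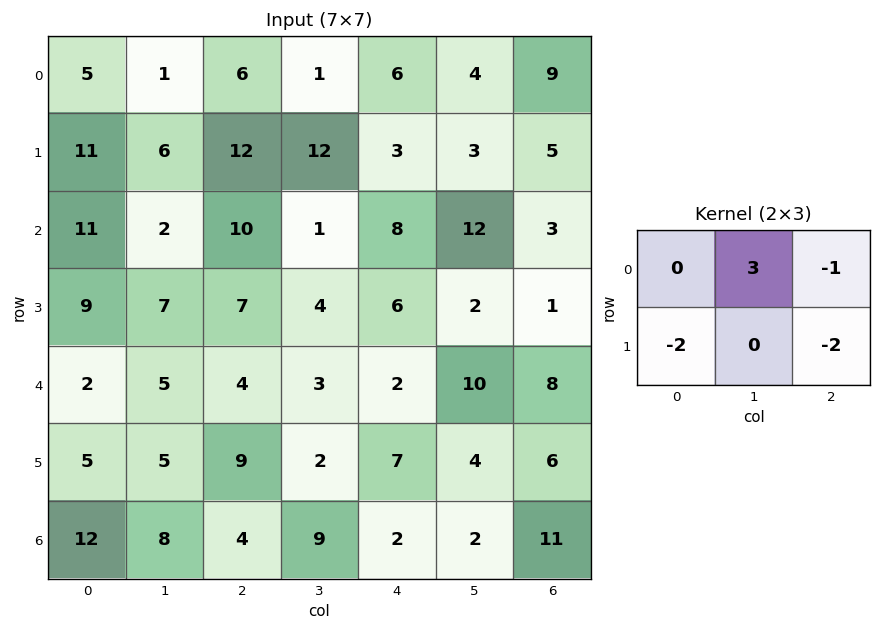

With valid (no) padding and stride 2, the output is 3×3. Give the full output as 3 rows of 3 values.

-49 -33 -13
-36 -31 19
-17 -25 -4

Output[0,0]: The receptive field on the input at this output position is [5 1 6 / 11 6 12]. Elementwise product with the kernel and sum: 1·3 + 6·-1 + 11·-2 + 12·-2.
Output[0,1]: The receptive field on the input at this output position is [6 1 6 / 12 12 3]. Elementwise product with the kernel and sum: 1·3 + 6·-1 + 12·-2 + 3·-2.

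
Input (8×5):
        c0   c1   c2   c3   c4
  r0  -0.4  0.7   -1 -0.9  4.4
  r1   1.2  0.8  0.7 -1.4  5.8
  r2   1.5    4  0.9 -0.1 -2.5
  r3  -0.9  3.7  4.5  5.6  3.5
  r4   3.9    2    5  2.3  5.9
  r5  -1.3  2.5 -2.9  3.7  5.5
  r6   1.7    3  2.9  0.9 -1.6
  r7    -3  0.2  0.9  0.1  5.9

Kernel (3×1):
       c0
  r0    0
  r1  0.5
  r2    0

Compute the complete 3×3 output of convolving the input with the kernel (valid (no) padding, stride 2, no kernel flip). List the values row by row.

Output[0,0]: The receptive field on the input at this output position is [-0.4 / 1.2 / 1.5]. Elementwise product with the kernel and sum: 1.2·0.5.
Output[0,1]: The receptive field on the input at this output position is [-1 / 0.7 / 0.9]. Elementwise product with the kernel and sum: 0.7·0.5.

0.6 0.35 2.9
-0.45 2.25 1.75
-0.65 -1.45 2.75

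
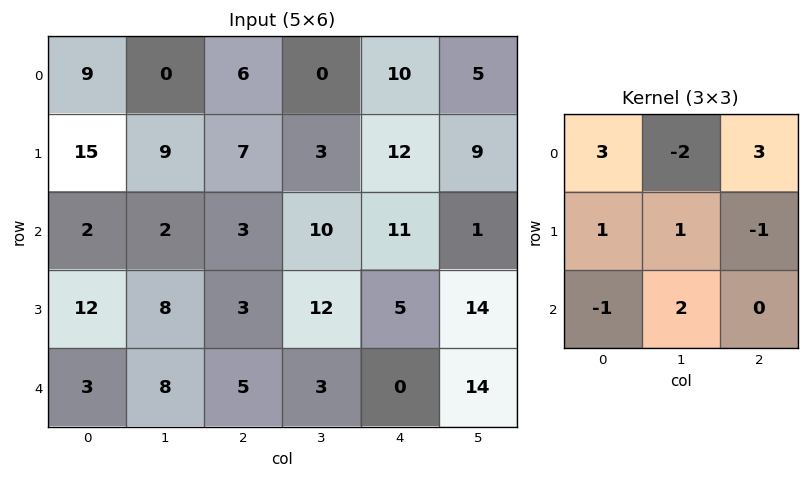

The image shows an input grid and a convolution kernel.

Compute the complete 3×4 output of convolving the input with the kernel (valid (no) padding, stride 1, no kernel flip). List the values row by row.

64 5 63 13
53 15 74 30
41 31 33 11

Output[0,0]: The receptive field on the input at this output position is [9 0 6 / 15 9 7 / 2 2 3]. Elementwise product with the kernel and sum: 9·3 + 0·-2 + 6·3 + 15·1 + 9·1 + 7·-1 + 2·-1 + 2·2.
Output[0,1]: The receptive field on the input at this output position is [0 6 0 / 9 7 3 / 2 3 10]. Elementwise product with the kernel and sum: 0·3 + 6·-2 + 0·3 + 9·1 + 7·1 + 3·-1 + 2·-1 + 3·2.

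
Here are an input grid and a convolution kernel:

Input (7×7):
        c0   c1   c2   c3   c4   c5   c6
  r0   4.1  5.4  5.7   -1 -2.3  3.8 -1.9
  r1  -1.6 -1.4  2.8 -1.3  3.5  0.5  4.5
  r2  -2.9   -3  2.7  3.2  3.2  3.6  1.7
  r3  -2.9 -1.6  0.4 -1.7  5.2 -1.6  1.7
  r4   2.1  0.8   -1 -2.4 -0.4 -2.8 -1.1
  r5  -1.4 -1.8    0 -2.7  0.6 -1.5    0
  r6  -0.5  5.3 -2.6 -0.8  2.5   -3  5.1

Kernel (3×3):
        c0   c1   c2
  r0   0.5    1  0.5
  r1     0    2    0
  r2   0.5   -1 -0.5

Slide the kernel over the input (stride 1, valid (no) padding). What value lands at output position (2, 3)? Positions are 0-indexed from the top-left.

17.6

The receptive field on the input at this output position is [3.2 3.2 3.6 / -1.7 5.2 -1.6 / -2.4 -0.4 -2.8]. Elementwise product with the kernel and sum: 3.2·0.5 + 3.2·1 + 3.6·0.5 + 5.2·2 + -2.4·0.5 + -0.4·-1 + -2.8·-0.5.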